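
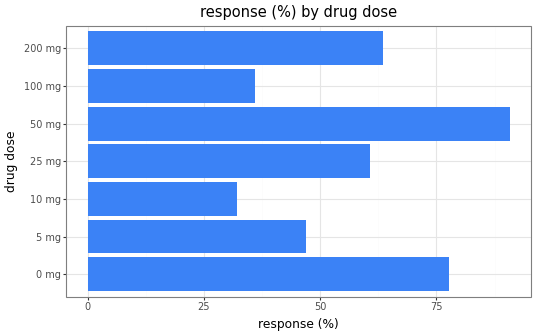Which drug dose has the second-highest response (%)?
0 mg

Top 3: 50 mg ≈ 90, 0 mg ≈ 80, 200 mg ≈ 60.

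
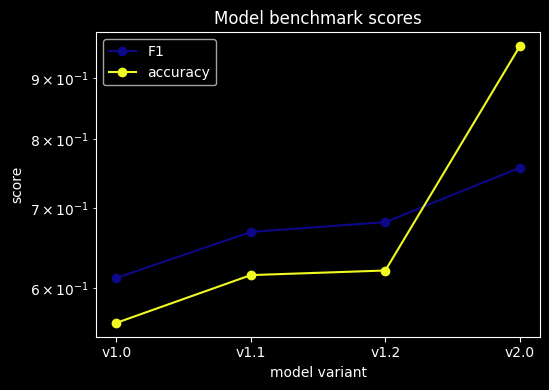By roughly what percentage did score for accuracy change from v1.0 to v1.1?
v1.0 ≈ 0.55, v1.1 ≈ 0.60; (0.60 − 0.55) / 0.55 ≈ +9.1%.

≈ +9.1%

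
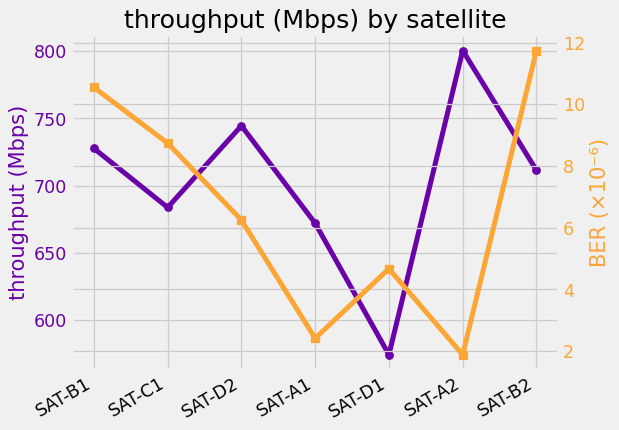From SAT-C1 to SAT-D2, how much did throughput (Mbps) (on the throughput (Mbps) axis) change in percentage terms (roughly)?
SAT-C1 ≈ 680, SAT-D2 ≈ 740; (740 − 680) / 680 ≈ +8.8%.

≈ +8.8%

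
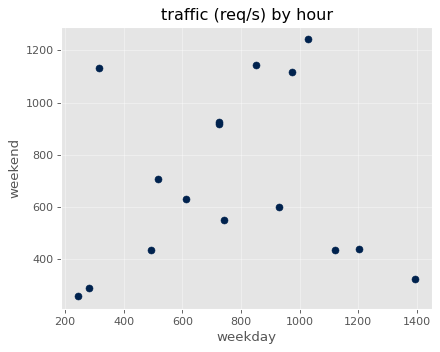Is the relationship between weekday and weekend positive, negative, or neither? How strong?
Points are roughly uncorrelated; weak (|r| ≈ 0.1).

no clear correlation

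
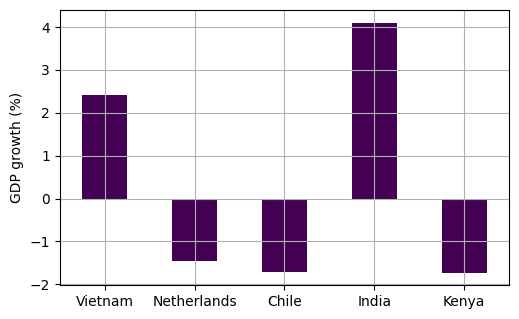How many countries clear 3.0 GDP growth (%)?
1

Above 3.0: India.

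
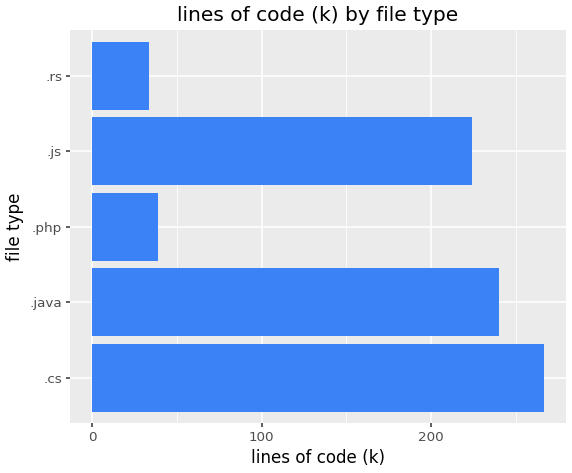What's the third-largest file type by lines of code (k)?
.js

Top 4: .cs ≈ 275, .java ≈ 250, .js ≈ 225, .php ≈ 50.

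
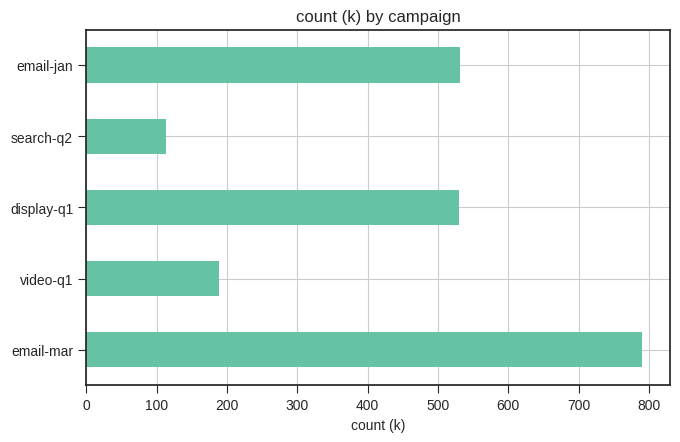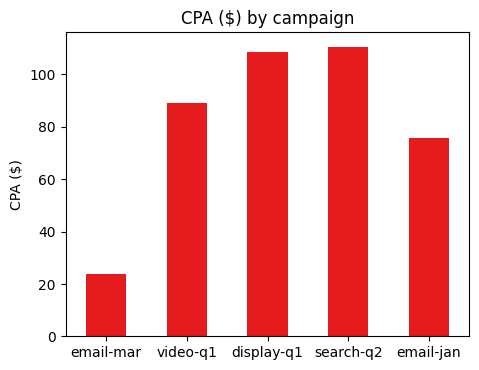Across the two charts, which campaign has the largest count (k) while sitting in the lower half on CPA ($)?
email-mar

Chart 2 median CPA ($) ≈ 80; below-median campaigns: email-mar, email-jan. Among those, email-mar has the highest count (k) (≈ 800).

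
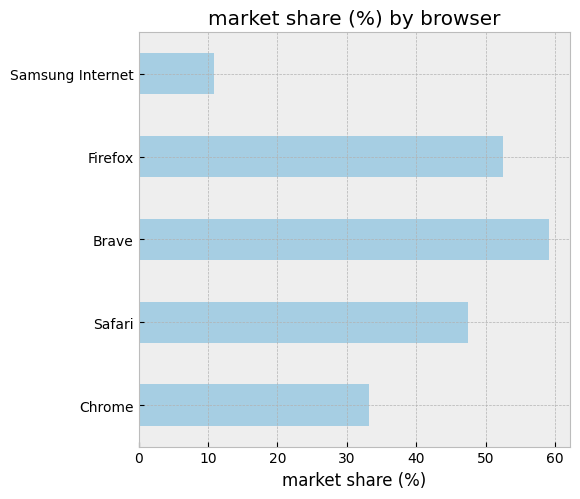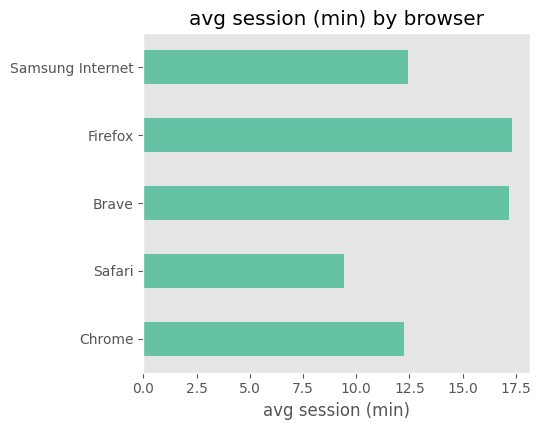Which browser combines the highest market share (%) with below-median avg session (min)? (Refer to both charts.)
Chart 2 median avg session (min) ≈ 12; below-median browsers: Chrome, Safari. Among those, Safari has the highest market share (%) (≈ 50).

Safari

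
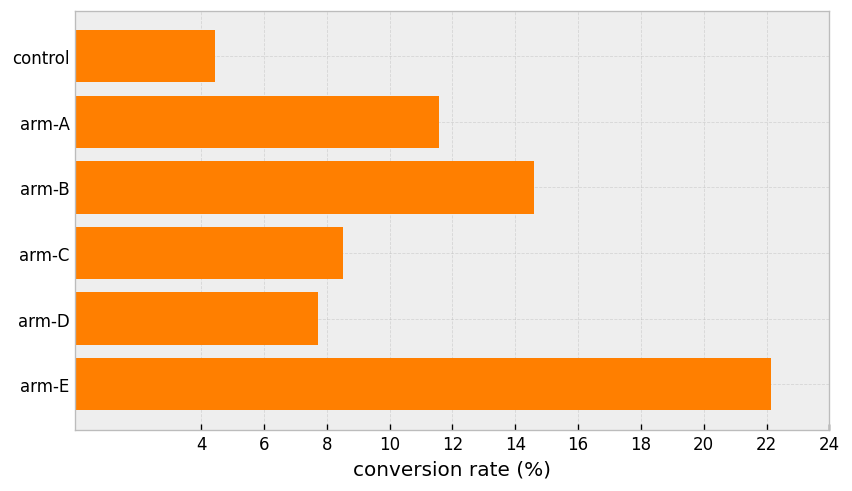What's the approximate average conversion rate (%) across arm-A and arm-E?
(12 + 22) / 2 ≈ 17.

≈ 17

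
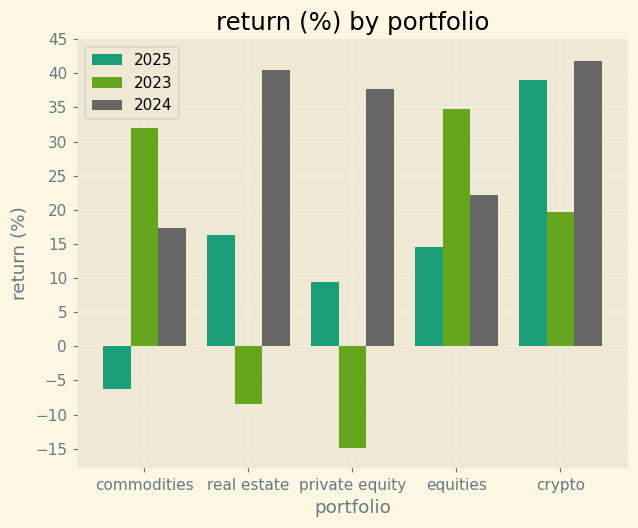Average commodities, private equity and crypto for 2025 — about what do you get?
(-5 + 10 + 40) / 3 ≈ 15.

≈ 15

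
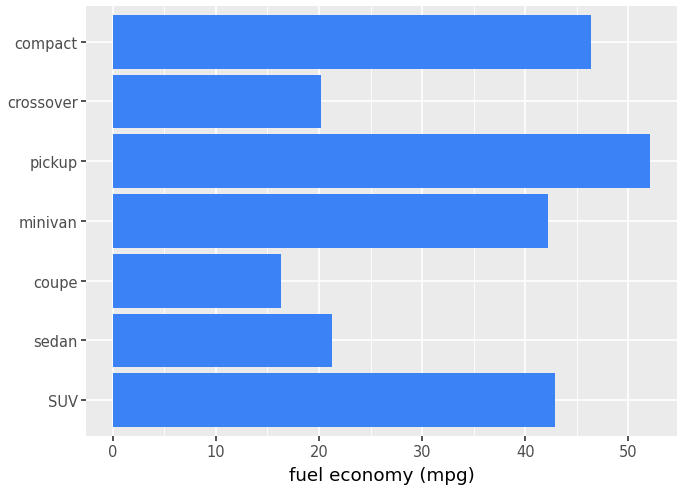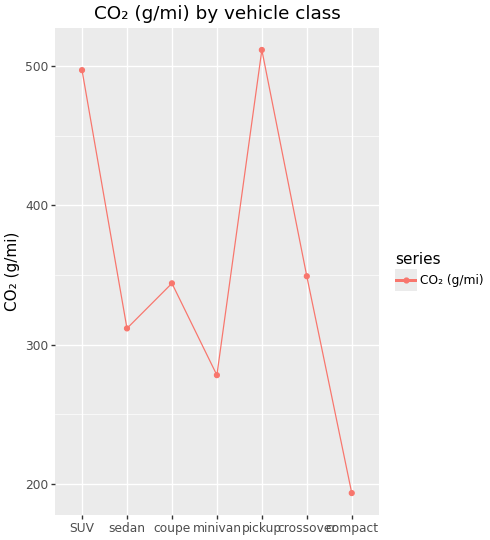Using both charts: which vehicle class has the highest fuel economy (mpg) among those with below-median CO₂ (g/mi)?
Chart 2 median CO₂ (g/mi) ≈ 350; below-median vehicle classes: sedan, minivan, compact. Among those, compact has the highest fuel economy (mpg) (≈ 45).

compact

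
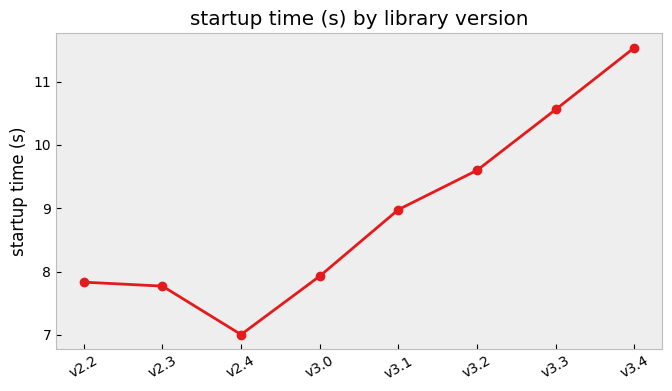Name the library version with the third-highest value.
Top 4: v3.4 ≈ 11.5, v3.3 ≈ 10.5, v3.2 ≈ 9.5, v3.1 ≈ 9.0.

v3.2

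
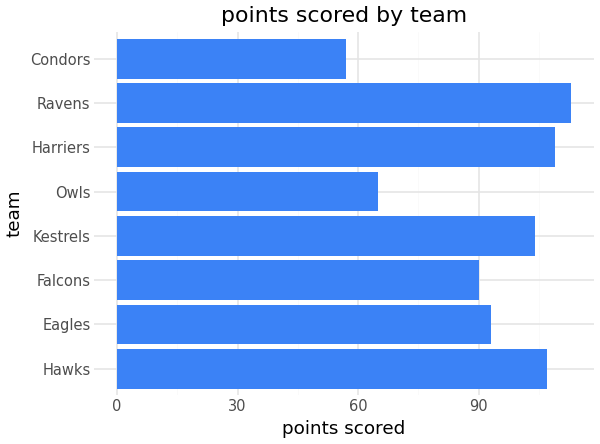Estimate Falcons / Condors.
Falcons ≈ 90, Condors ≈ 60; 90/60 ≈ 1.5.

≈ 1.5×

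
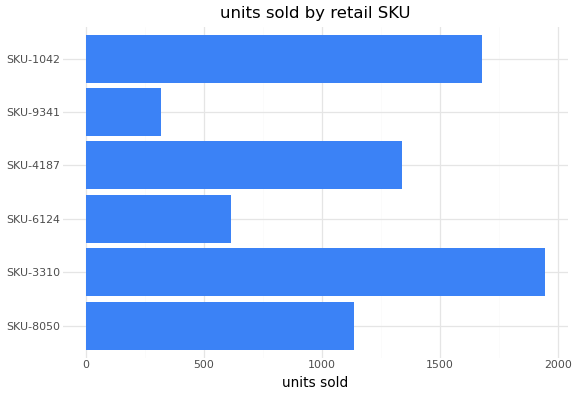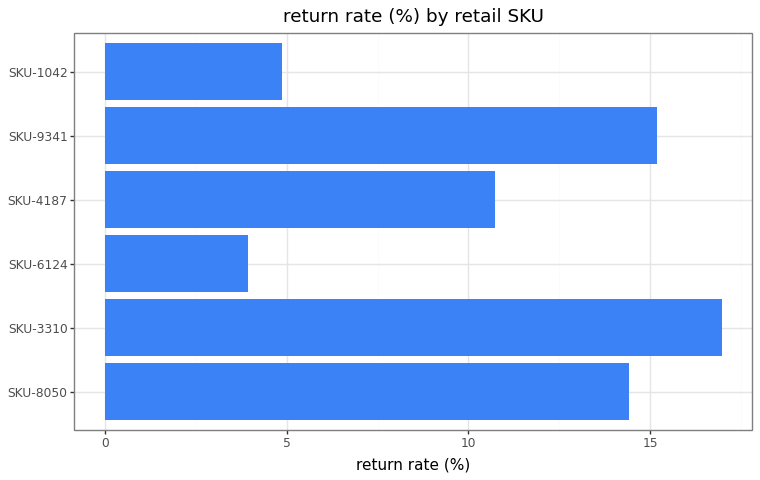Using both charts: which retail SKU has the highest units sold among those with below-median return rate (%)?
SKU-1042

Chart 2 median return rate (%) ≈ 12; below-median retail SKUs: SKU-6124, SKU-4187, SKU-1042. Among those, SKU-1042 has the highest units sold (≈ 1600).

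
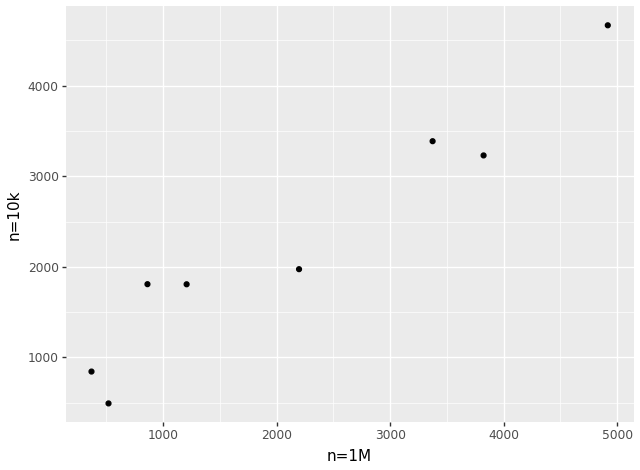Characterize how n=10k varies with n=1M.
Points are positively correlated; strong (|r| ≈ 1.0).

positive, strong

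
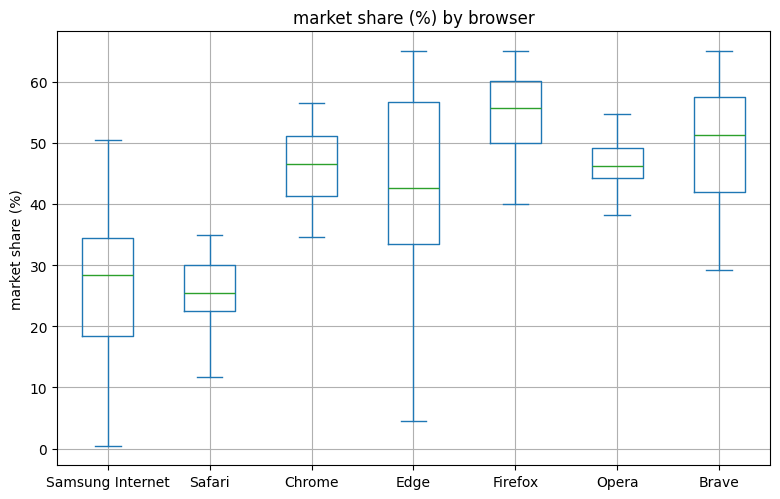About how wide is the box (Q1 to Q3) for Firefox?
Q3 ≈ 60, Q1 ≈ 50; IQR ≈ 10.

≈ 10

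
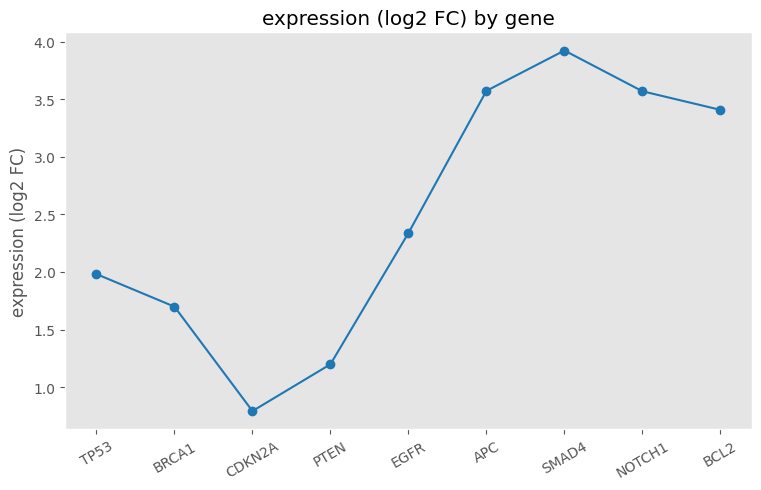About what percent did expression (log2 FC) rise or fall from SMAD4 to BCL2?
≈ -12.5%

SMAD4 ≈ 4.0, BCL2 ≈ 3.5; (3.5 − 4.0) / 4.0 ≈ -12.5%.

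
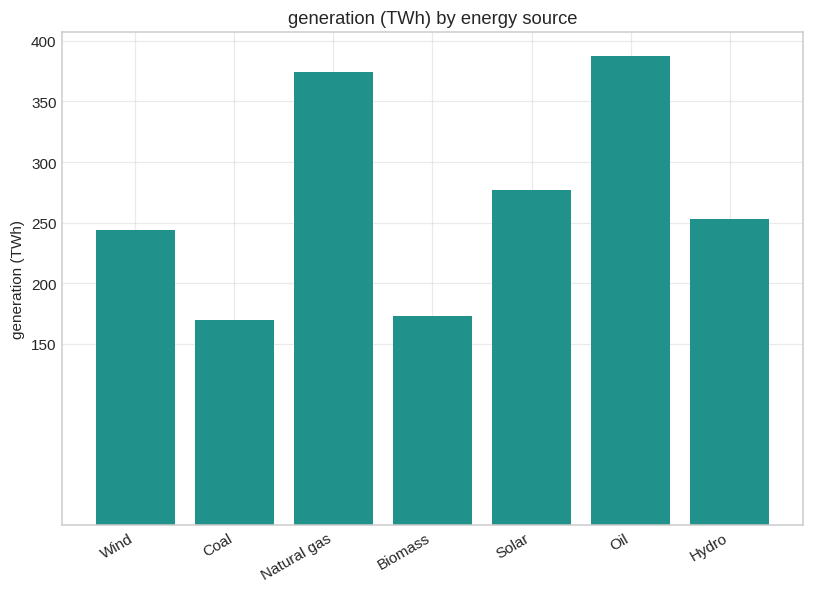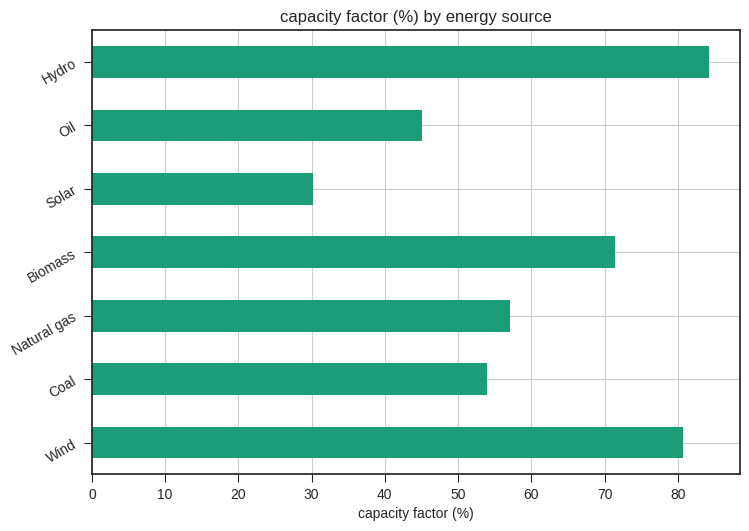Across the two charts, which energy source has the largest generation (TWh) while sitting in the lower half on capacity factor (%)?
Oil

Chart 2 median capacity factor (%) ≈ 60; below-median energy sources: Coal, Solar, Oil. Among those, Oil has the highest generation (TWh) (≈ 400).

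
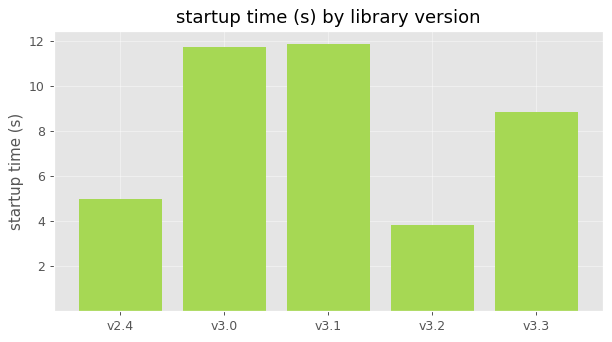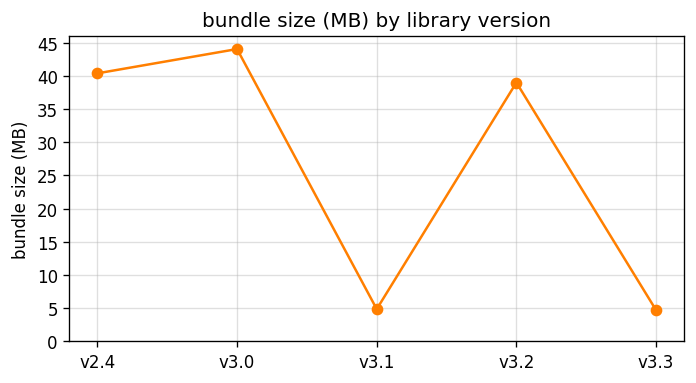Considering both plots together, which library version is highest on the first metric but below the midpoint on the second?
Chart 2 median bundle size (MB) ≈ 40; below-median library versions: v3.1, v3.3. Among those, v3.1 has the highest startup time (s) (≈ 12).

v3.1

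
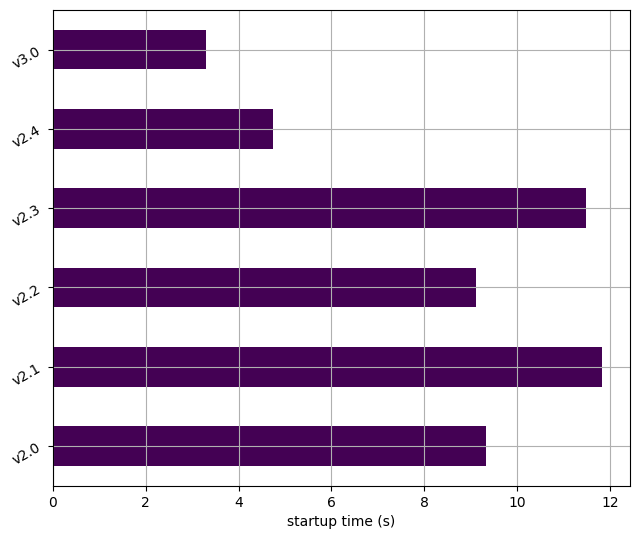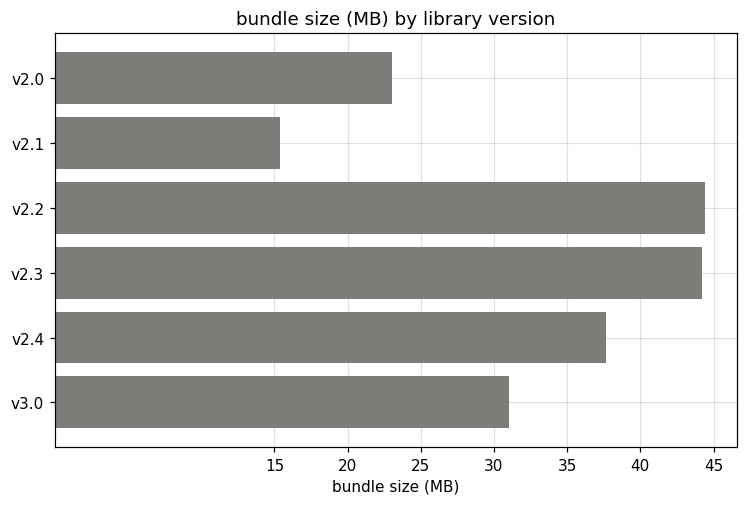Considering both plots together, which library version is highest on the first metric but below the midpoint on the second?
Chart 2 median bundle size (MB) ≈ 35; below-median library versions: v2.0, v2.1, v3.0. Among those, v2.1 has the highest startup time (s) (≈ 12).

v2.1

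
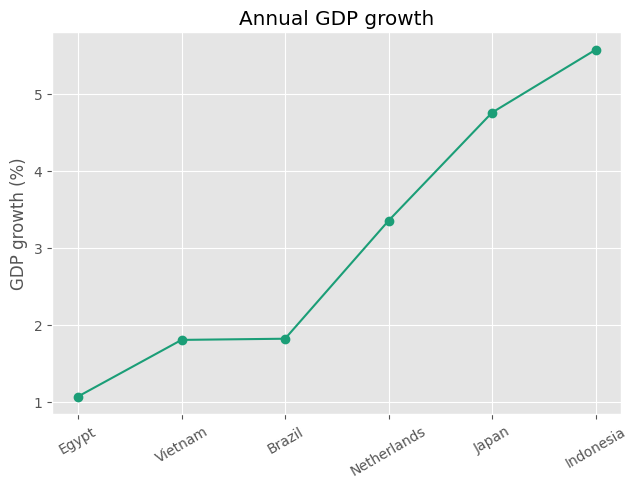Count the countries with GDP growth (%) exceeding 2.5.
3

Above 2.5: Netherlands, Japan, Indonesia.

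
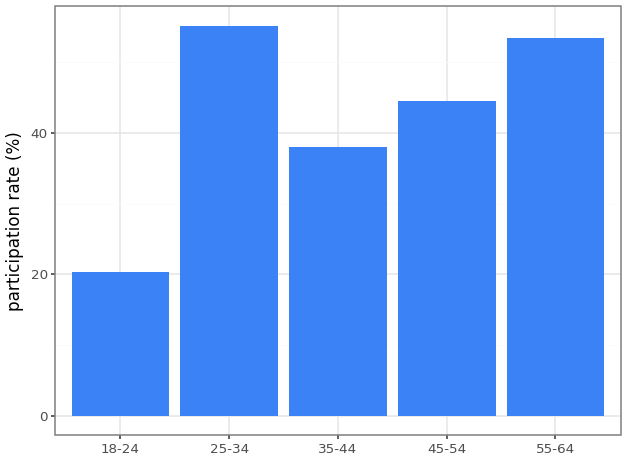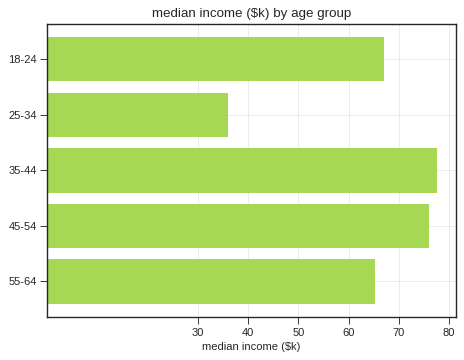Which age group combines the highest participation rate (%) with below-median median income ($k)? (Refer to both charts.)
25-34

Chart 2 median median income ($k) ≈ 70; below-median age groups: 25-34, 55-64. Among those, 25-34 has the highest participation rate (%) (≈ 60).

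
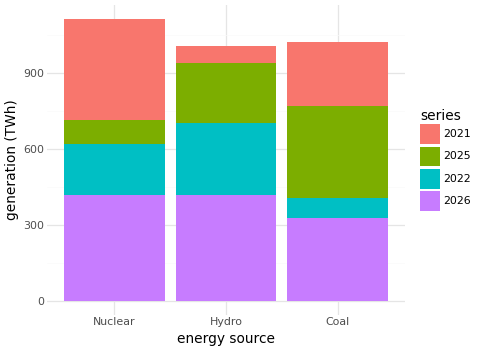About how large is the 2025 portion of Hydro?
≈ 200

2025 top ≈ 900, bottom ≈ 700; segment ≈ 200.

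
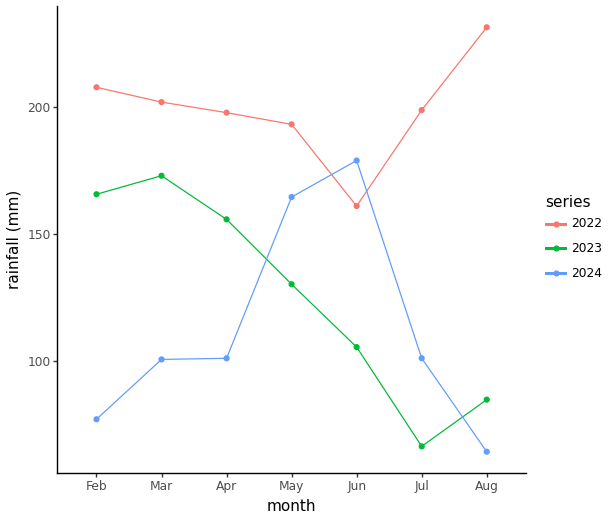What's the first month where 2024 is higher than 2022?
Jun

May: 2024 ≈ 160 vs 2022 ≈ 200 (not yet); Jun: 2024 ≈ 180 vs 2022 ≈ 160 (first crossover).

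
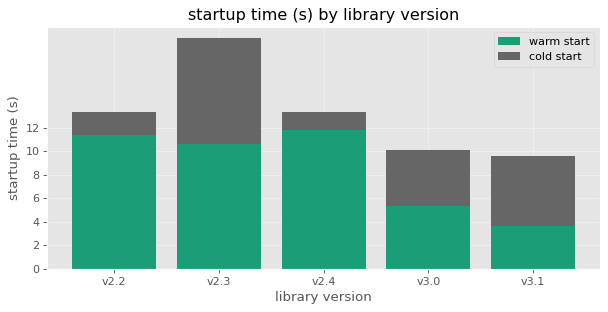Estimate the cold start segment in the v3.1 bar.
≈ 6

cold start top ≈ 10, bottom ≈ 4; segment ≈ 6.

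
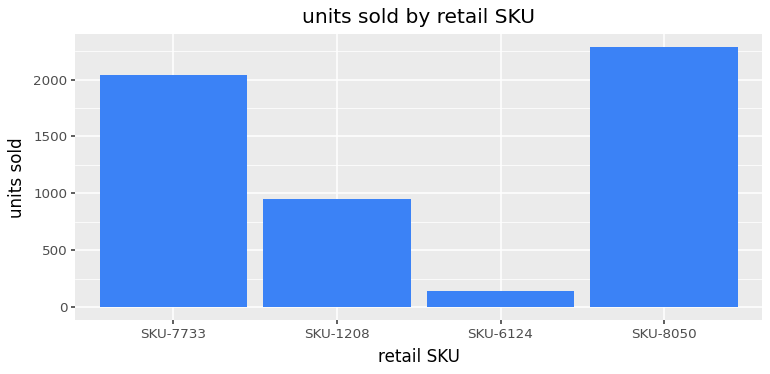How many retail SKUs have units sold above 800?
3

Above 800: SKU-7733, SKU-1208, SKU-8050.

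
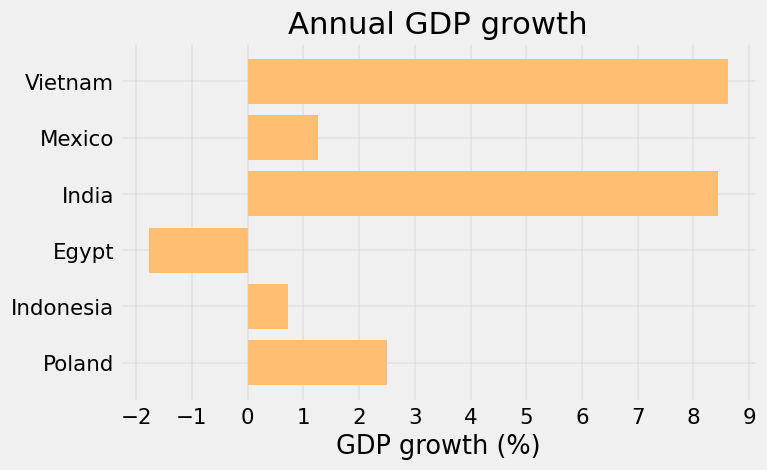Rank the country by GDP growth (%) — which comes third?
Top 4: Vietnam ≈ 9, India ≈ 8, Poland ≈ 2, Mexico ≈ 1.

Poland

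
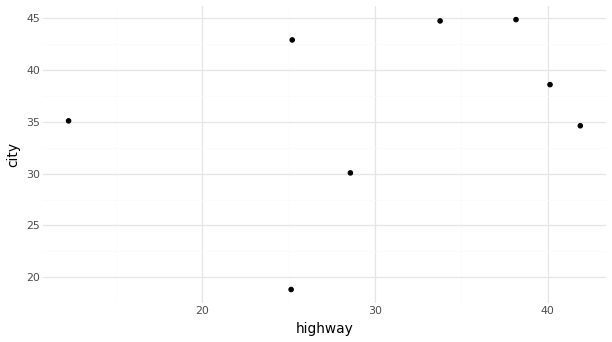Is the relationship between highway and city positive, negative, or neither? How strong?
Points are positively correlated; weak (|r| ≈ 0.3).

positive, weak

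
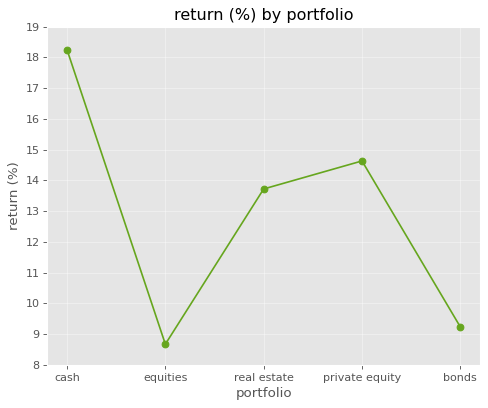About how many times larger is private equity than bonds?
≈ 1.67×

private equity ≈ 15, bonds ≈ 9; 15/9 ≈ 1.67.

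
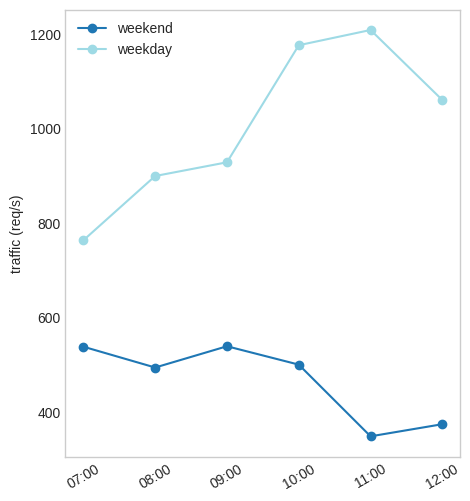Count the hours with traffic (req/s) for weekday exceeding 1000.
3

Above 1000: 10:00, 11:00, 12:00.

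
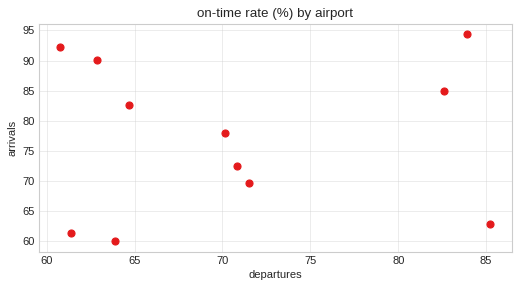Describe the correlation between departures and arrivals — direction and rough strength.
no clear correlation

Points are roughly uncorrelated; weak (|r| ≈ 0.1).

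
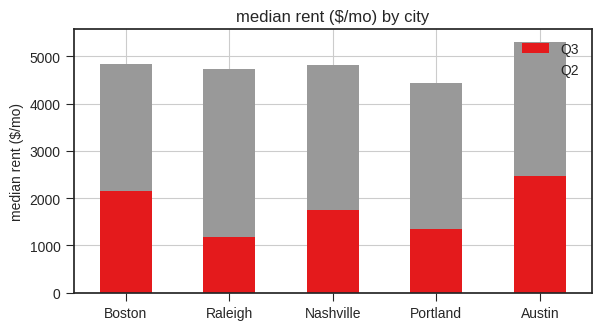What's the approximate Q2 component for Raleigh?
≈ 3500

Q2 top ≈ 4500, bottom ≈ 1000; segment ≈ 3500.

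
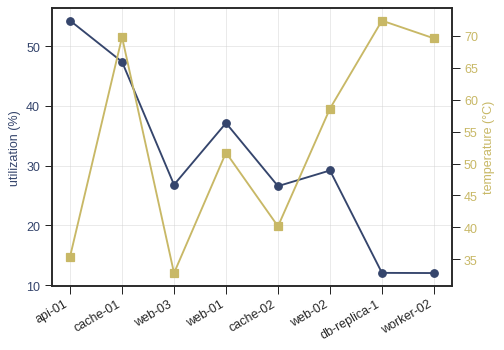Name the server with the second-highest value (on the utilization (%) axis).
cache-01

Top 3 (on the utilization (%) axis): api-01 ≈ 55, cache-01 ≈ 45, web-01 ≈ 35.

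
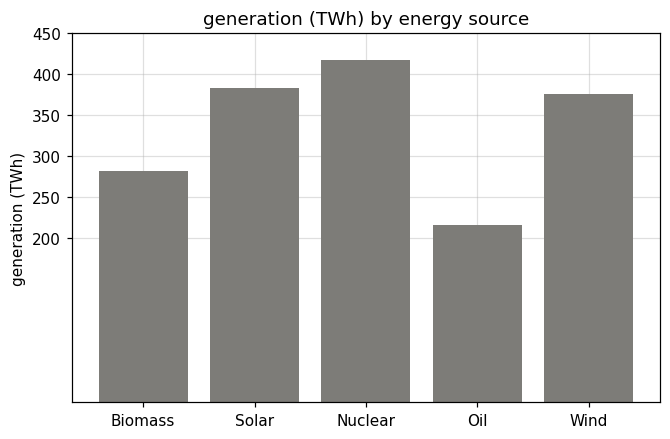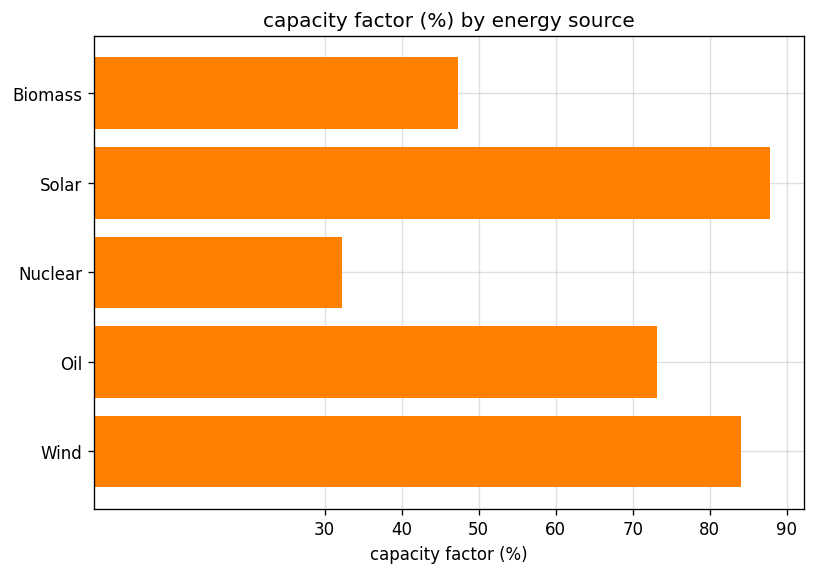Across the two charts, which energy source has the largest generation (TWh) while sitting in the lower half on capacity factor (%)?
Chart 2 median capacity factor (%) ≈ 70; below-median energy sources: Biomass, Nuclear. Among those, Nuclear has the highest generation (TWh) (≈ 400).

Nuclear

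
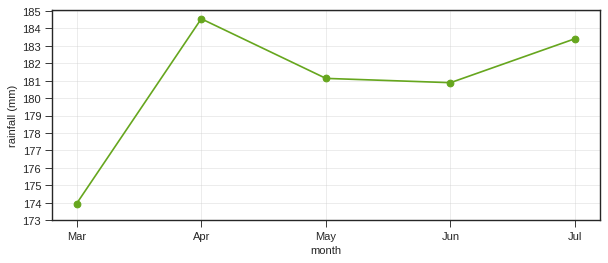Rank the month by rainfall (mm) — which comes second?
Jul

Top 3: Apr ≈ 185, Jul ≈ 183, May ≈ 181.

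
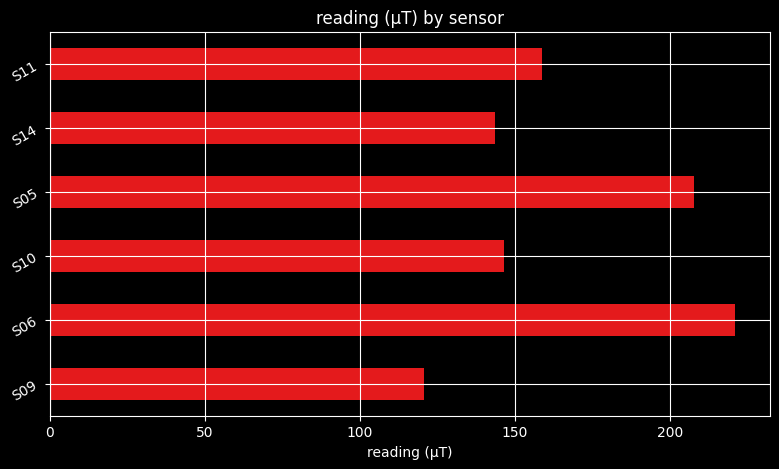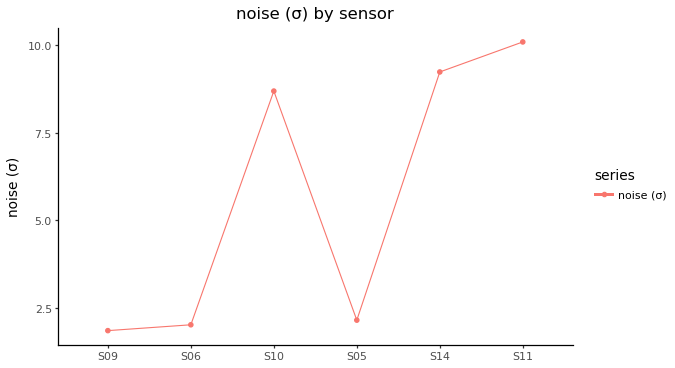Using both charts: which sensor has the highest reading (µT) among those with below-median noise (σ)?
S06

Chart 2 median noise (σ) ≈ 5; below-median sensors: S09, S06, S05. Among those, S06 has the highest reading (µT) (≈ 225).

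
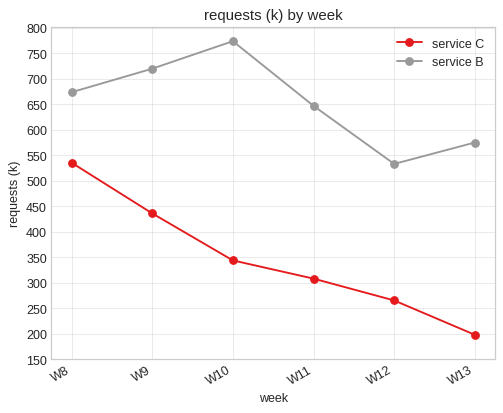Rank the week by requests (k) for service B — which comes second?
W9

Top 3 for service B: W10 ≈ 750, W9 ≈ 700, W8 ≈ 650.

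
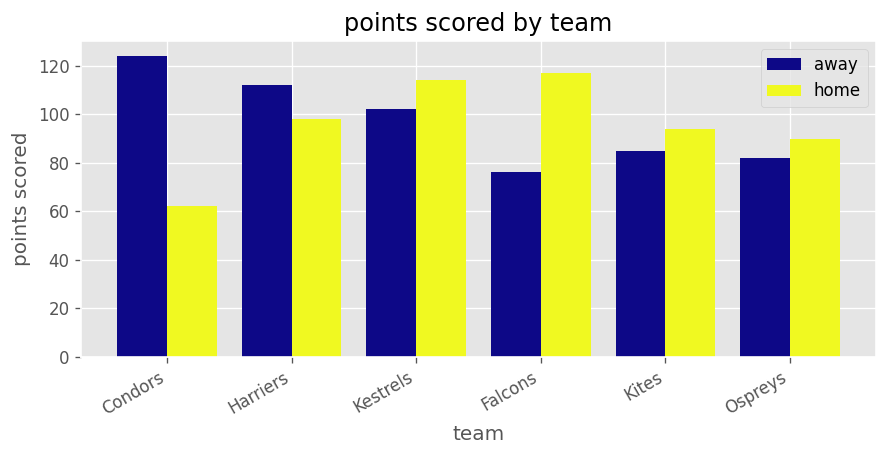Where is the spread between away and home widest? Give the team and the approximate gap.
Condors, ≈ 60

Condors: away ≈ 120, home ≈ 60 → gap ≈ 60. Next-largest (Falcons) is only ≈ 40.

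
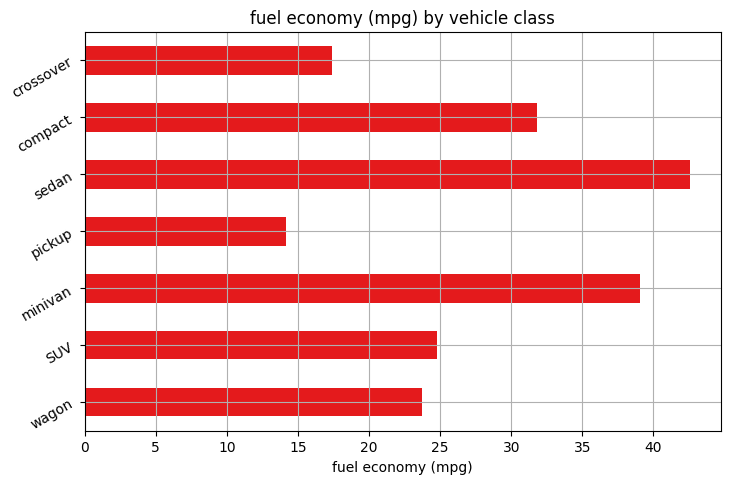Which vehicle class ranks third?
Top 4: sedan ≈ 45, minivan ≈ 40, compact ≈ 30, SUV ≈ 25.

compact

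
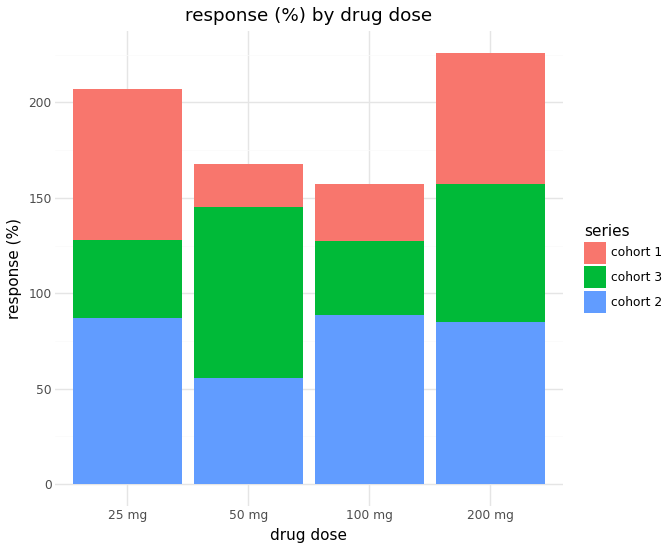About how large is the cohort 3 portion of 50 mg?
cohort 3 top ≈ 140, bottom ≈ 60; segment ≈ 80.

≈ 80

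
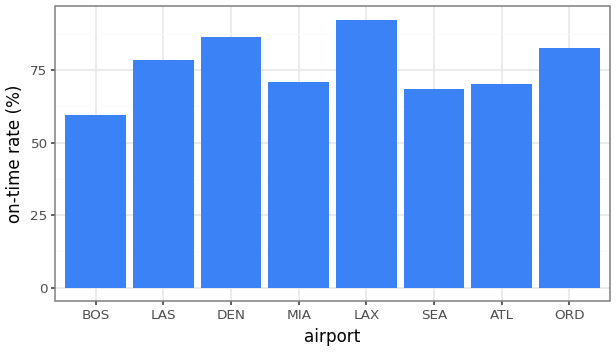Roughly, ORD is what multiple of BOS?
≈ 1.33×

ORD ≈ 80, BOS ≈ 60; 80/60 ≈ 1.33.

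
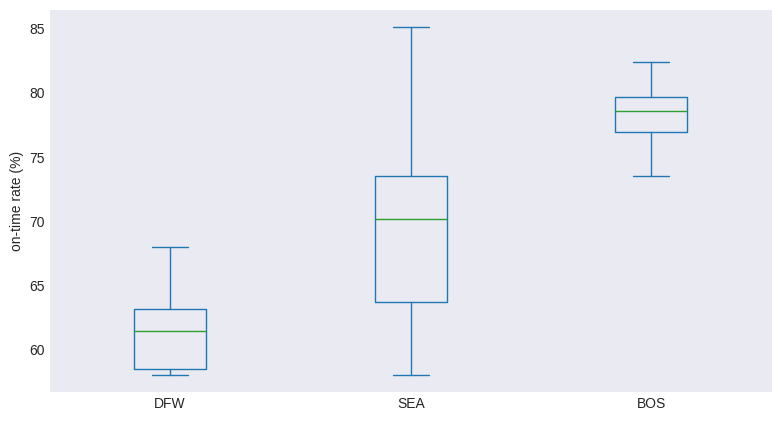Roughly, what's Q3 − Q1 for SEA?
≈ 10

Q3 ≈ 74, Q1 ≈ 64; IQR ≈ 10.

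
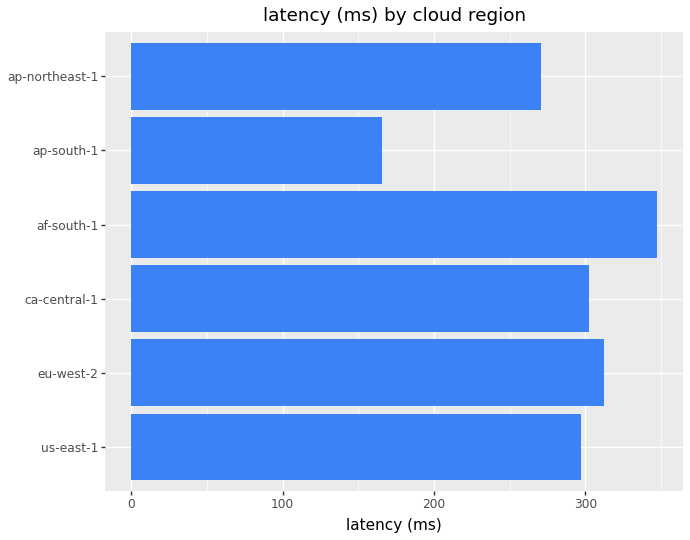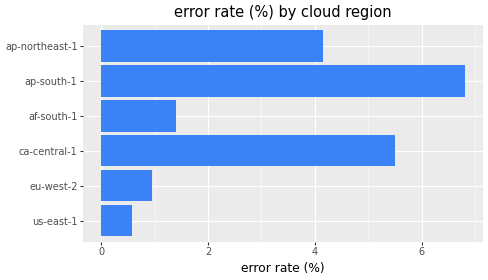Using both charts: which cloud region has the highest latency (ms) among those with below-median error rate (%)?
Chart 2 median error rate (%) ≈ 3; below-median cloud regions: us-east-1, eu-west-2, af-south-1. Among those, af-south-1 has the highest latency (ms) (≈ 350).

af-south-1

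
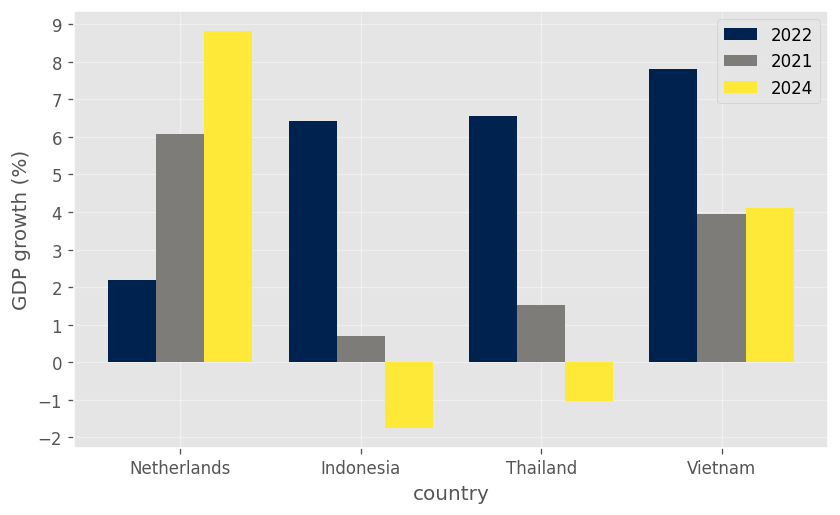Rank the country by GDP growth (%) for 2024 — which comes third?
Top 4 for 2024: Netherlands ≈ 9, Vietnam ≈ 4, Thailand ≈ -1, Indonesia ≈ -2.

Thailand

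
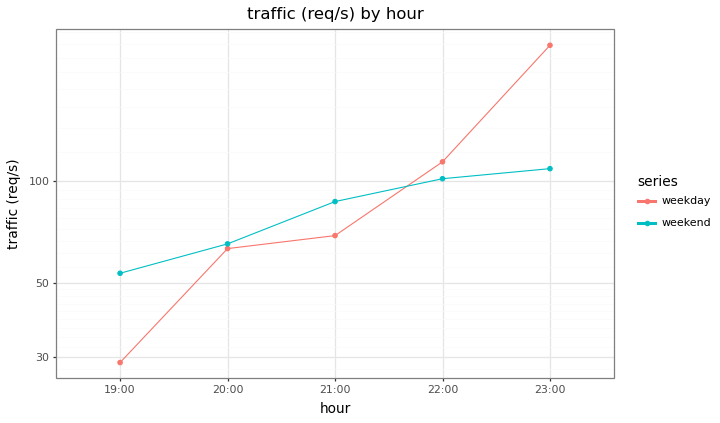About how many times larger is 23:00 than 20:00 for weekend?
23:00 ≈ 100, 20:00 ≈ 60; 100/60 ≈ 1.67.

≈ 1.67×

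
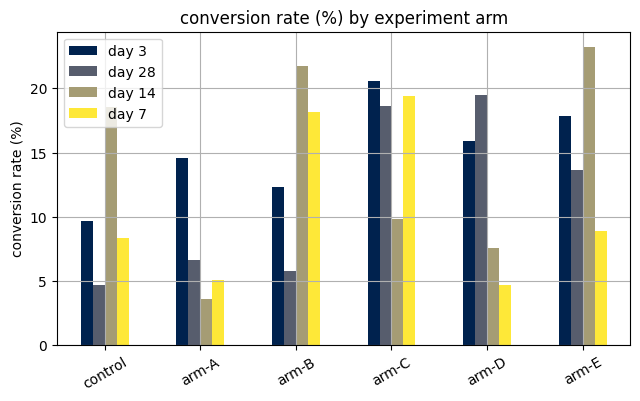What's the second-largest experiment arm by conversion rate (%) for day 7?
Top 3 for day 7: arm-C ≈ 20, arm-B ≈ 18, arm-E ≈ 8.

arm-B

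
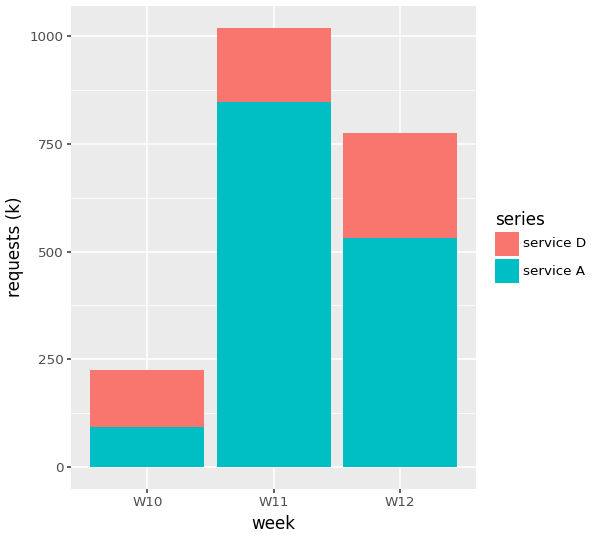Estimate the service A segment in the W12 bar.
≈ 500

service A top ≈ 500, bottom ≈ 0; segment ≈ 500.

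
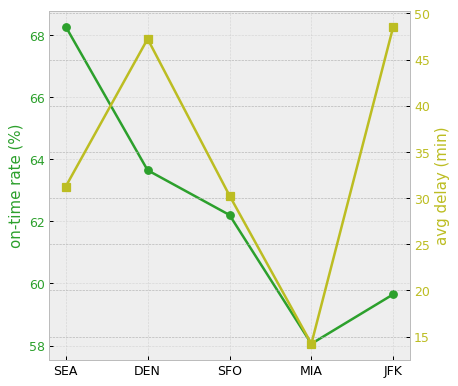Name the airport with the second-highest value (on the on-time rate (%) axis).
DEN

Top 3 (on the on-time rate (%) axis): SEA ≈ 68, DEN ≈ 64, SFO ≈ 62.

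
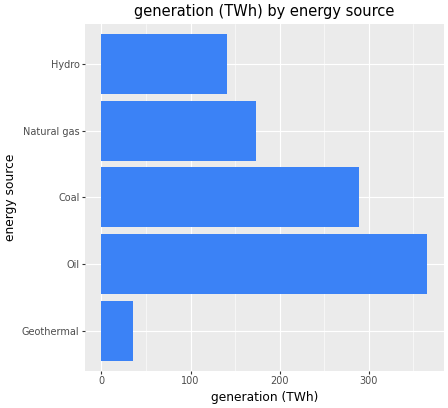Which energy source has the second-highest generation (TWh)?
Coal

Top 3: Oil ≈ 350, Coal ≈ 300, Natural gas ≈ 150.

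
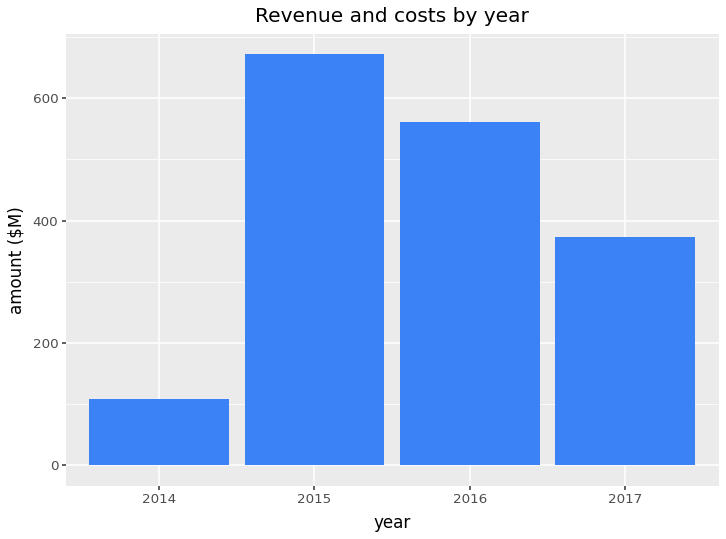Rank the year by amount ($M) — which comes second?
2016

Top 3: 2015 ≈ 700, 2016 ≈ 600, 2017 ≈ 400.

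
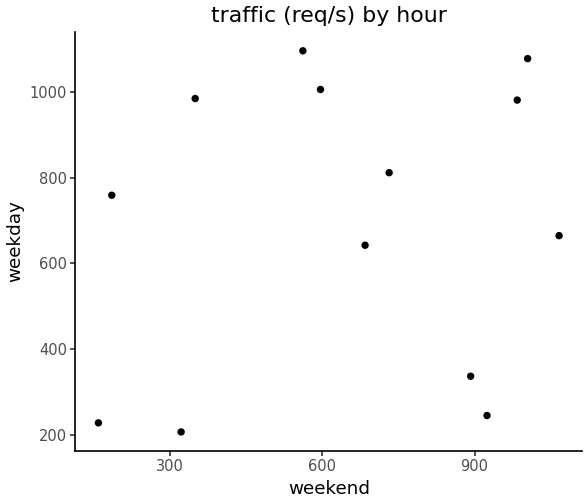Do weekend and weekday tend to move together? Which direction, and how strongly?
Points are roughly uncorrelated; weak (|r| ≈ 0.2).

no clear correlation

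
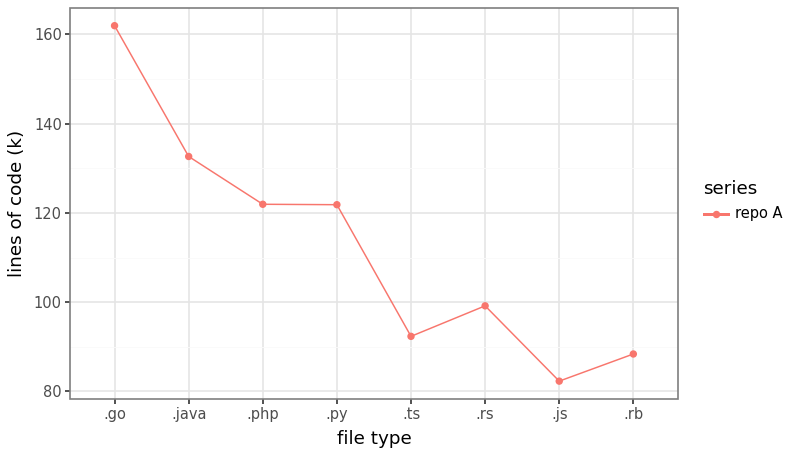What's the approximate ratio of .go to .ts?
≈ 1.78×

.go ≈ 160, .ts ≈ 90; 160/90 ≈ 1.78.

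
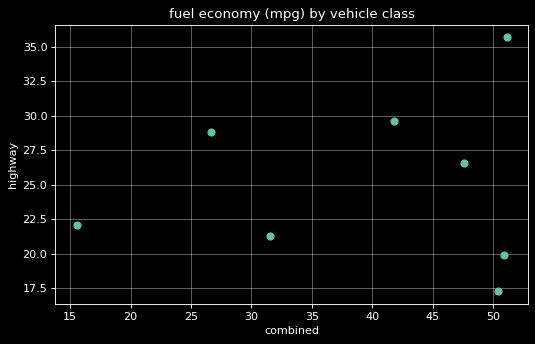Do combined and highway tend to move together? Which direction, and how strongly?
Points are roughly uncorrelated; weak (|r| ≈ 0.1).

no clear correlation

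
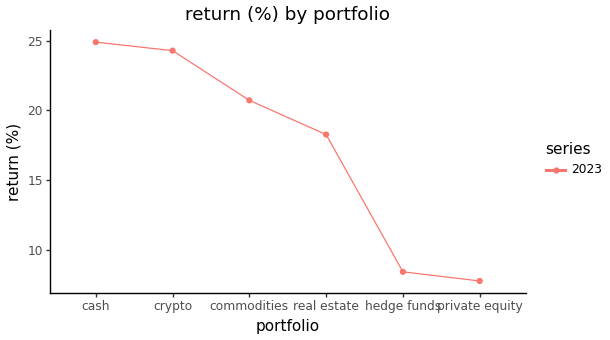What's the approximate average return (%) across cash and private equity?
≈ 16

(24 + 8) / 2 ≈ 16.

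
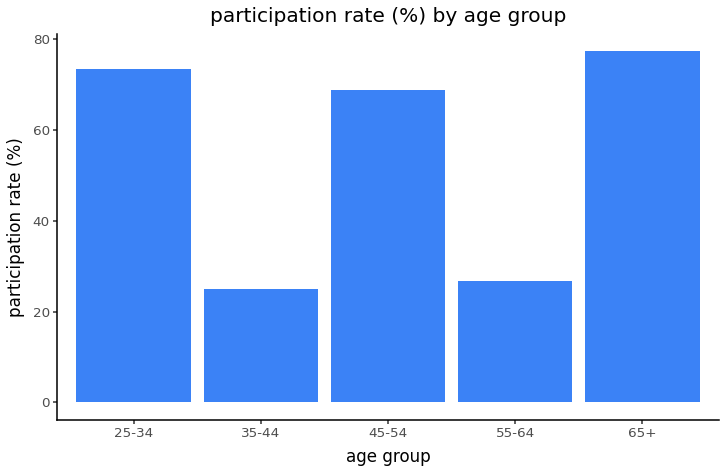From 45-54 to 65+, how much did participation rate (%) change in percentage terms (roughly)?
≈ +14.3%

45-54 ≈ 70, 65+ ≈ 80; (80 − 70) / 70 ≈ +14.3%.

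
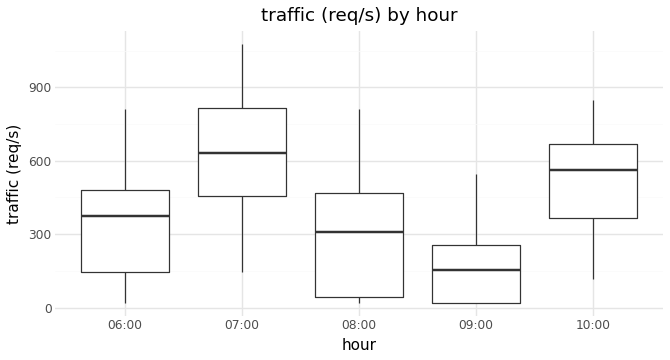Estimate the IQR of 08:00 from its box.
≈ 400

Q3 ≈ 450, Q1 ≈ 50; IQR ≈ 400.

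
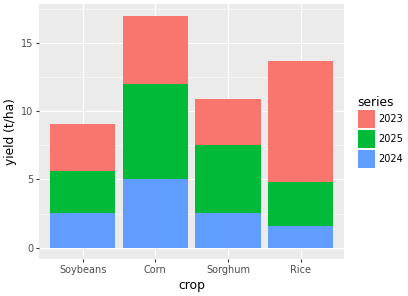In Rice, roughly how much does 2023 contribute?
2023 top ≈ 14, bottom ≈ 4; segment ≈ 10.

≈ 10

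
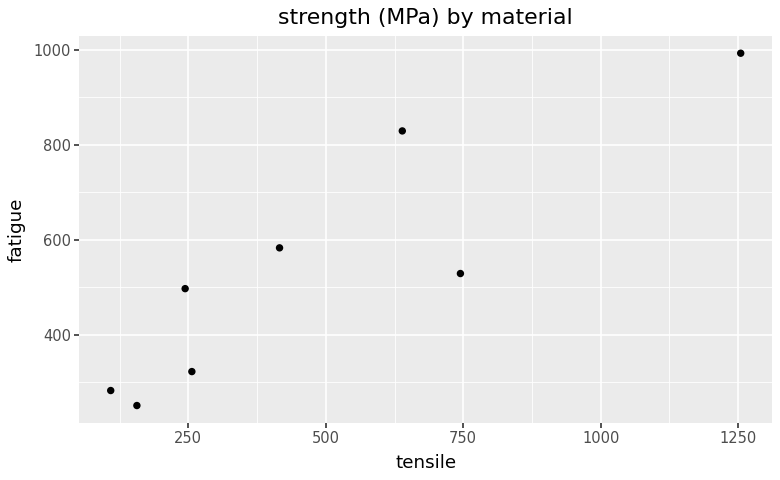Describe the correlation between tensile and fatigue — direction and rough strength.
Points are positively correlated; strong (|r| ≈ 0.9).

positive, strong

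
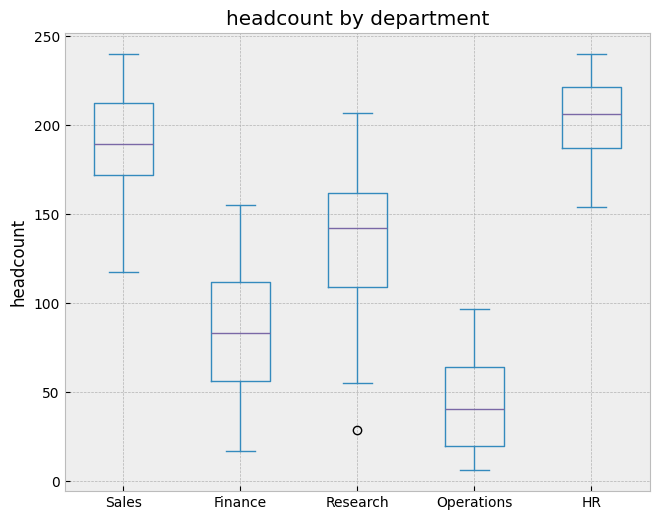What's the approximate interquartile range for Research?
Q3 ≈ 160, Q1 ≈ 100; IQR ≈ 60.

≈ 60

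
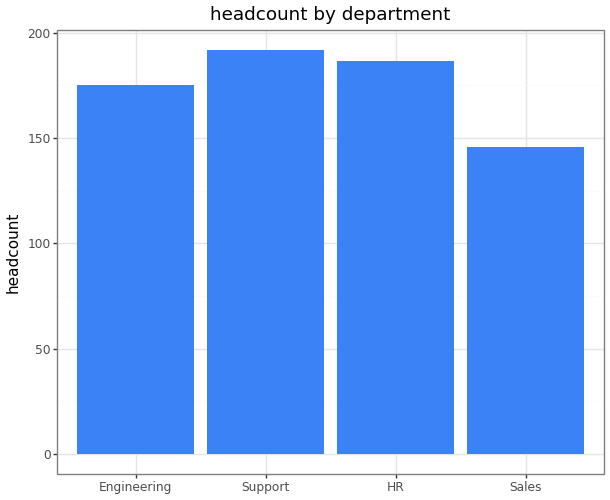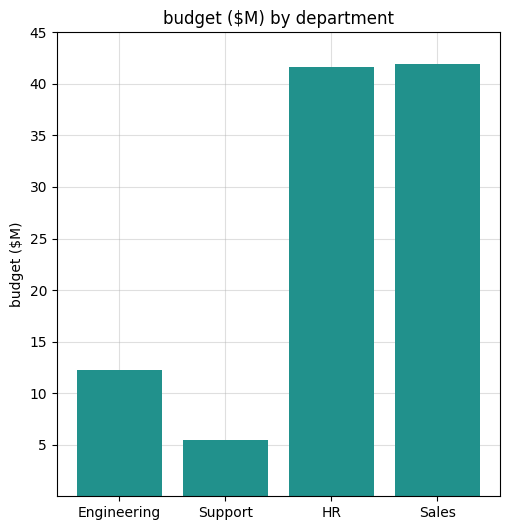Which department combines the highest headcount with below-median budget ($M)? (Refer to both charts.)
Support

Chart 2 median budget ($M) ≈ 25; below-median departments: Engineering, Support. Among those, Support has the highest headcount (≈ 200).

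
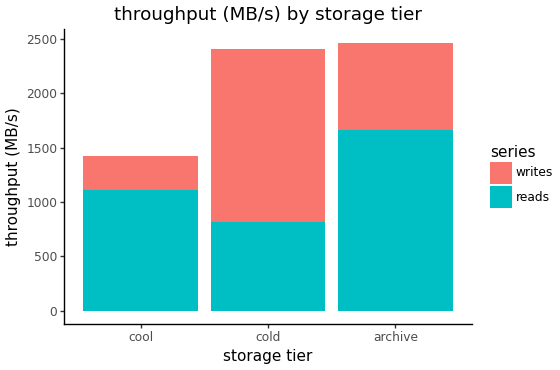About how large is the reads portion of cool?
≈ 1000

reads top ≈ 1000, bottom ≈ 0; segment ≈ 1000.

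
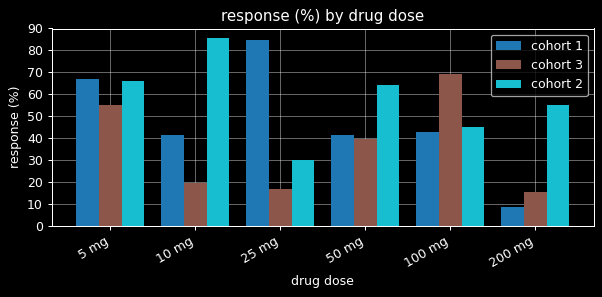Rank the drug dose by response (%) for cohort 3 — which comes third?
Top 4 for cohort 3: 100 mg ≈ 70, 5 mg ≈ 60, 50 mg ≈ 40, 10 mg ≈ 20.

50 mg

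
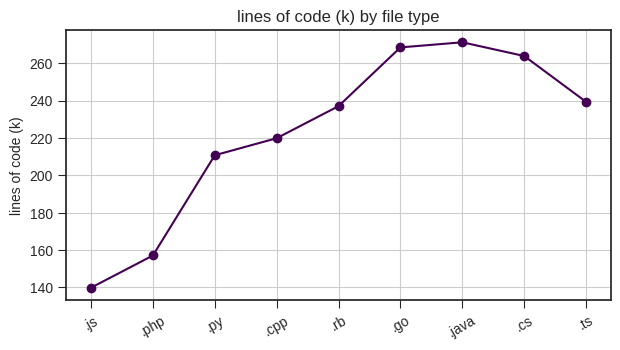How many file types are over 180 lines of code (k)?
7

Above 180: .py, .cpp, .rb, .go, .java, .cs, .ts.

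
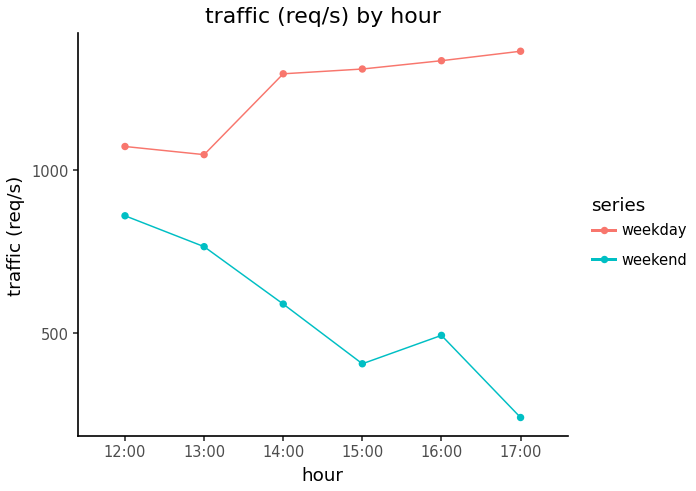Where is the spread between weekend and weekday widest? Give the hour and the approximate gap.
17:00: weekend ≈ 200, weekday ≈ 1400 → gap ≈ 1200. Next-largest (15:00) is only ≈ 900.

17:00, ≈ 1200 req/s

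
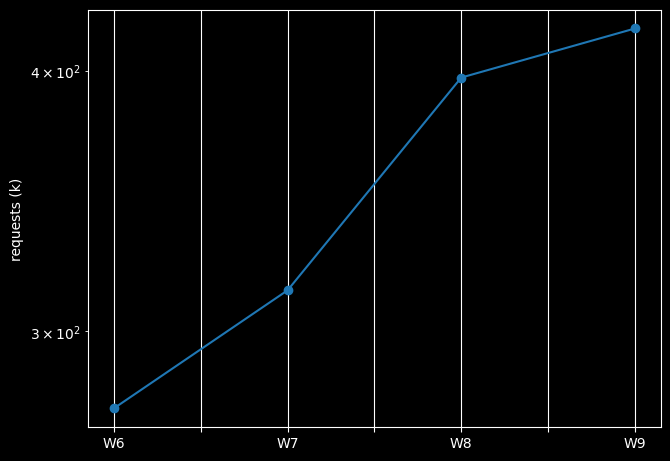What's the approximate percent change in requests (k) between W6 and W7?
W6 ≈ 280, W7 ≈ 320; (320 − 280) / 280 ≈ +14.3%.

≈ +14.3%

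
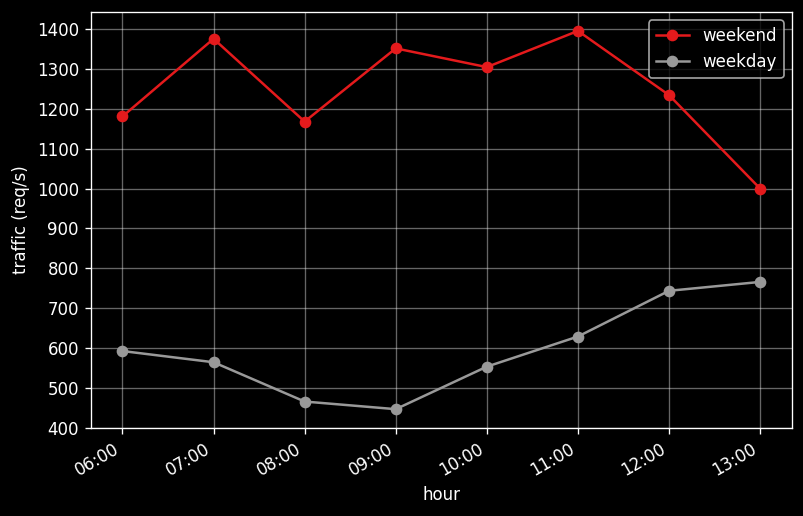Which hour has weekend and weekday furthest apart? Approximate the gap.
09:00: weekend ≈ 1400, weekday ≈ 400 → gap ≈ 1000. Next-largest (07:00) is only ≈ 800.

09:00, ≈ 1000 req/s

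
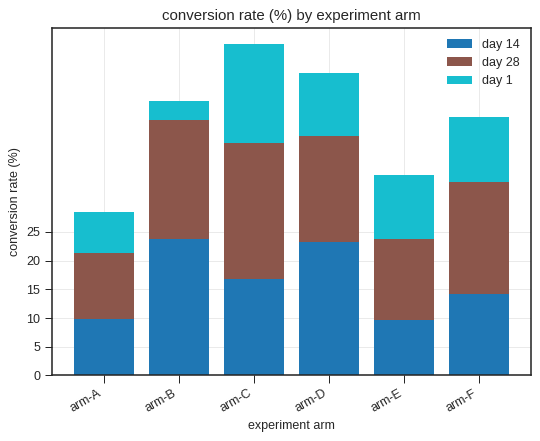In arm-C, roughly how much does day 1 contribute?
≈ 20

day 1 top ≈ 60, bottom ≈ 40; segment ≈ 20.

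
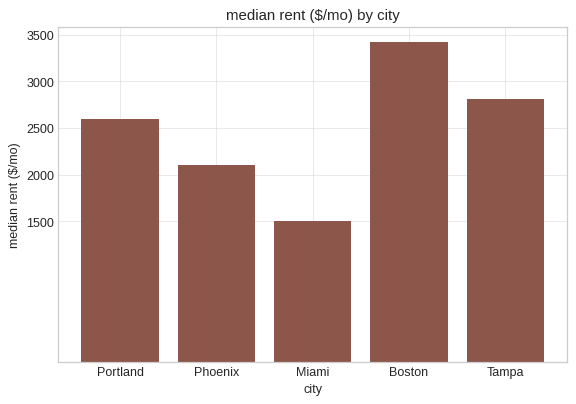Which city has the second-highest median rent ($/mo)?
Tampa

Top 3: Boston ≈ 3500, Tampa ≈ 3000, Portland ≈ 2500.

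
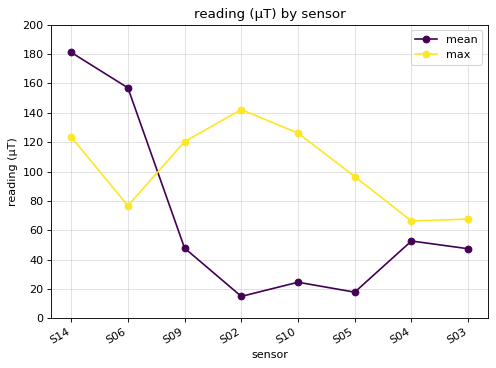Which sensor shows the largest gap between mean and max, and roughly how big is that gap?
S02, ≈ 120 µT

S02: mean ≈ 20, max ≈ 140 → gap ≈ 120. Next-largest (S10) is only ≈ 100.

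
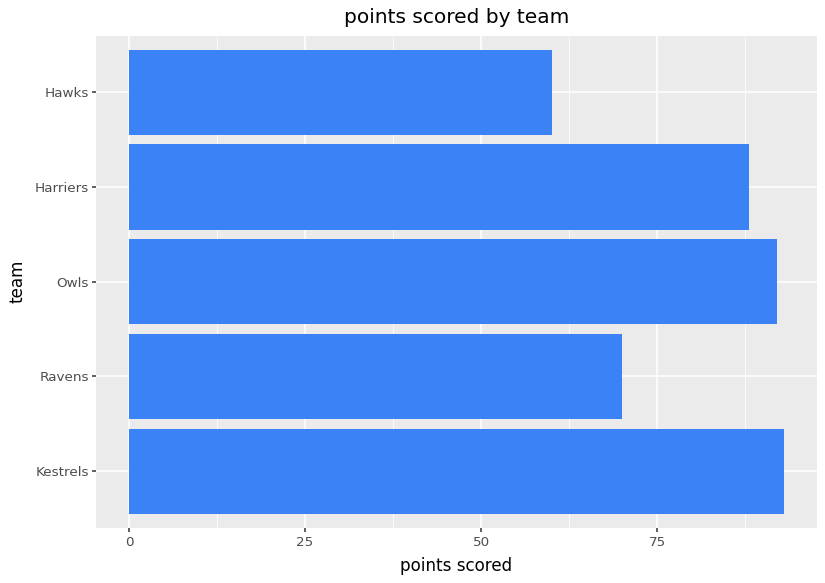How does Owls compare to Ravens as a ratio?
≈ 1.29×

Owls ≈ 90, Ravens ≈ 70; 90/70 ≈ 1.29.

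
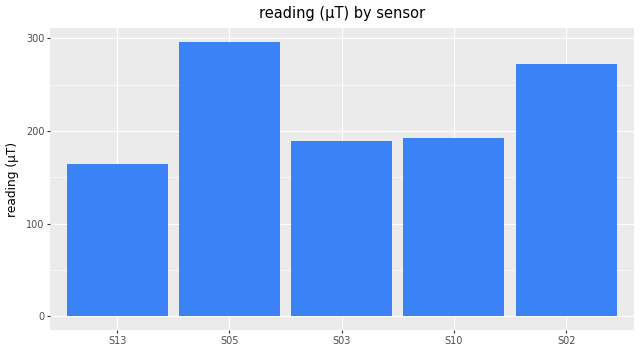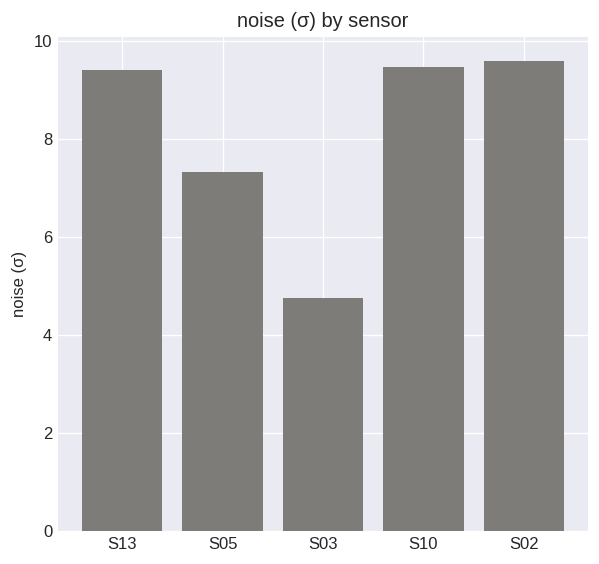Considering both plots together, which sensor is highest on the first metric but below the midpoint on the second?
S05

Chart 2 median noise (σ) ≈ 9; below-median sensors: S05, S03. Among those, S05 has the highest reading (µT) (≈ 300).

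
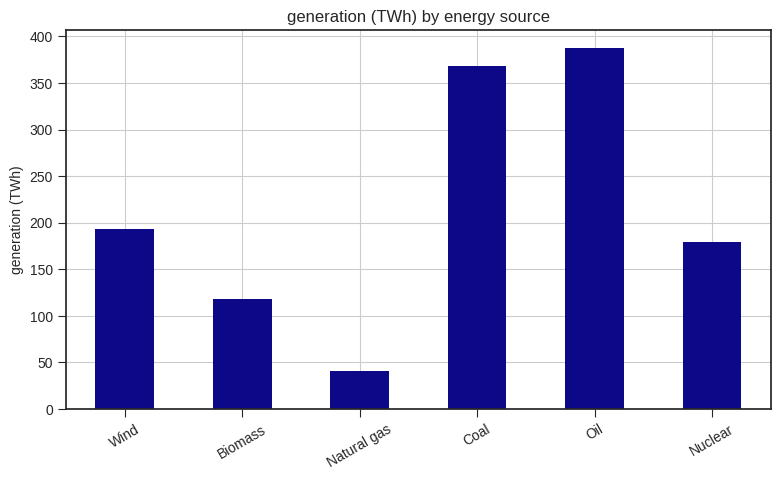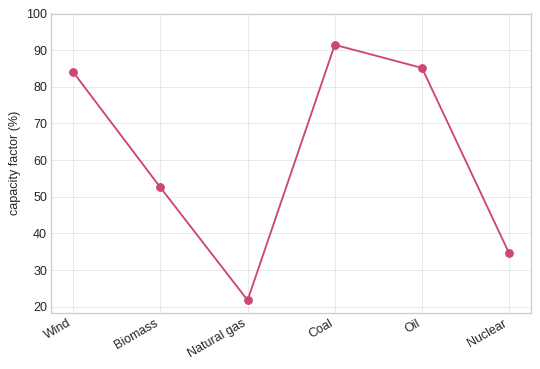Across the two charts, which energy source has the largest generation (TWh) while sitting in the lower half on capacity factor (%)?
Nuclear

Chart 2 median capacity factor (%) ≈ 70; below-median energy sources: Biomass, Natural gas, Nuclear. Among those, Nuclear has the highest generation (TWh) (≈ 200).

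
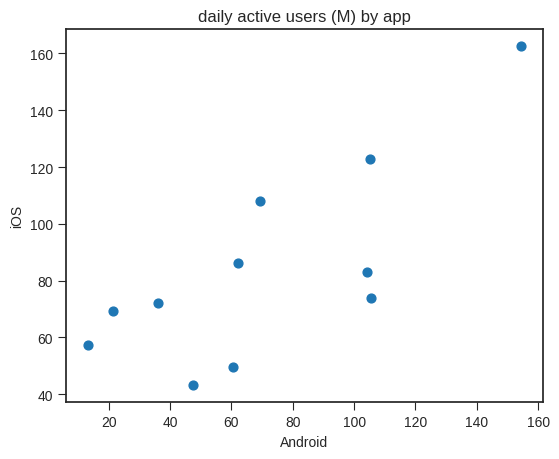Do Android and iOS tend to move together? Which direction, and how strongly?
positive, strong

Points are positively correlated; strong (|r| ≈ 0.8).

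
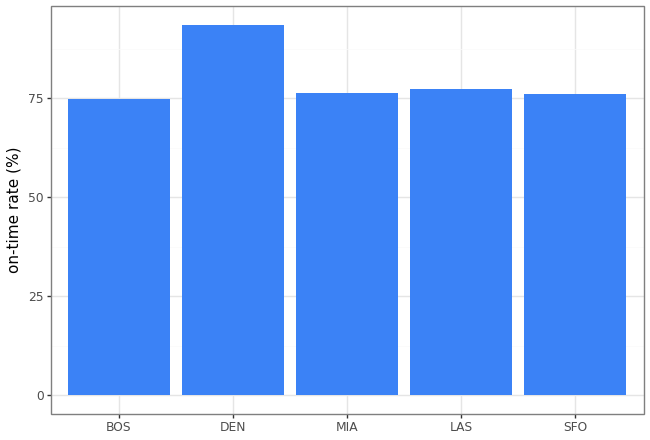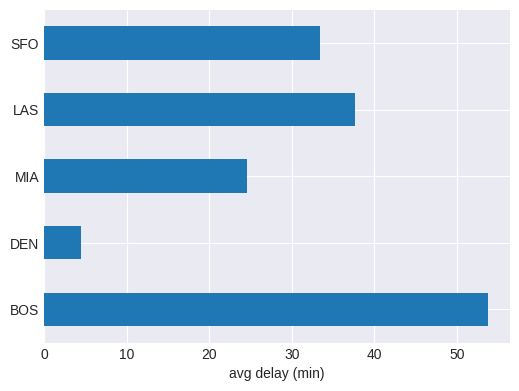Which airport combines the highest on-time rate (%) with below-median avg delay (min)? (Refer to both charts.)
DEN

Chart 2 median avg delay (min) ≈ 35; below-median airports: DEN, MIA. Among those, DEN has the highest on-time rate (%) (≈ 90).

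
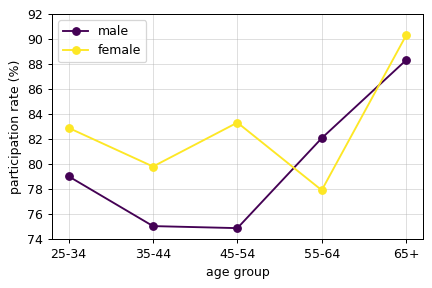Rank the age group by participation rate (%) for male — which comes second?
Top 3 for male: 65+ ≈ 88, 55-64 ≈ 82, 25-34 ≈ 80.

55-64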